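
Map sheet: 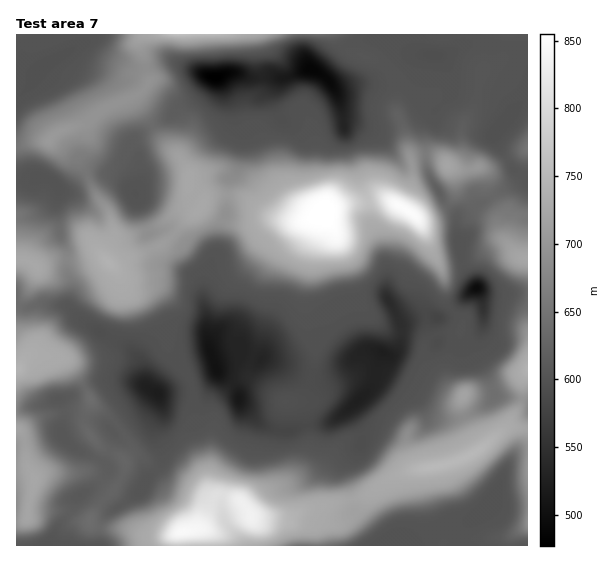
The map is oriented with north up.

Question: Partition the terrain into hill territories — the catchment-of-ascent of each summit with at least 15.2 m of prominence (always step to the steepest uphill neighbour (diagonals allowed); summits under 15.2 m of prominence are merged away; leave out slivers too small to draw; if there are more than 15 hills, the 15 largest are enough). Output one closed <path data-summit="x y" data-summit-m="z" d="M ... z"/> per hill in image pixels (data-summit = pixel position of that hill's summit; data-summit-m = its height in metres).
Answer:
<path data-summit="327 211" data-summit-m="855" d="M527 34l-222 0-1 21 5 12-2 3-21 8-35 0-14-5-8 0-12 4 16 28 3 15 7 13 0 8-6 28-8 10-1 5-1 28-6 12-2 27-14 22-2 28 4 14 0 21 10 36 18 13 6 20 21 20 19 6 9 0 17-6 24-3 36-29 8-12 6-26 2-2 8 2 6-6 4-9-1-19-13-24 0-30-11-34-5-9-3-24-19-49-5-22-3-24-8-17 6 2 39-11 28-22 17-3 15 1 9 10 4 18 3 4 23 2 20 5 16 17 15-12z"/><path data-summit="109 263" data-summit-m="741" d="M111 173l-22 0-20 17-8 0-4 7-1 16 3 18 8 18 0 20 5 18-4 18 15 17 40 23 13 11 5 11 3 16 5 6 10 5 42-9 15-12 0-6-8-23-1-29-4-14 1-21 5-16-6-7-20-14-12-12-12-1-9 3-3-5-10-32-15-18z"/><path data-summit="182 532" data-summit-m="846" d="M217 370l-6 8-10 7-35 6-7 4 4 16-7 16 0 12 7 20-4 9-12 12-6 11-26 18-2 0-14-15-5-3-8 0-11 9-4 12-12 13-10 21 191-1-4-9-12-16-3-24 6-21 17-28 5-30-10-16 0-8-4-8z"/><path data-summit="403 208" data-summit-m="850" d="M427 54l-24 4-25 21-39 11-4-1 8 22 1 18 5 22 19 49 3 24 5 9 11 34 0 30 14 26 25-8 15 3 8-4 17-19 10-7-13-24-6-31 0-16-13-16-17-33-2-33 8-15 2-9 12-11 5-8-1-16-6-13-7-8z"/><path data-summit="434 467" data-summit-m="752" d="M377 374l-5 13-23 22 12 23 2 8-3 7-15 16-1 12 7 17 4 20 21 25 9 9 26 0 8-8 22-12 26-4 8-4 14-13 24-49 8-5 7 0 0-50-33-6-6 8-20 12-12 4-18 0-8-2-20-24-24-15z"/><path data-summit="50 140" data-summit-m="706" d="M93 42l-7 0-43 24-7 7-5 12-15 12 1 84 13 1 11-5 10 4 14 10 24-18 22 0 11 5 13 16 6-17-2-20-8-12 1-2 15-14 22-11 12-13 9-4 19-24 0-2-38-14-26 8-11 0-21-11z"/><path data-summit="251 517" data-summit-m="835" d="M243 406l-2 1 8 10-4 26-18 32-6 21 3 24 17 26 143-1-29-33-4-20-7-17 1-12 15-16 3-7-2-8-12-23-18 13-24 3-12 5-14 1-19-6z"/><path data-summit="201 208" data-summit-m="726" d="M213 77l-6 3-7 11-10 10-9 4-12 13-27 15-11 12 8 12 2 20-5 18 12 36 2 2 9-3 12 1 12 12 20 14 7 8 9-14 2-27 6-12 1-28 1-5 8-10 6-28 0-8-7-13-3-15-12-24z"/><path data-summit="18 369" data-summit-m="743" d="M43 303l-13 4-14-2 1 105 28-5 25-8 15-10 17-6 28 0 15 4-5-22-13-16-44-25-14-15z"/><path data-summit="447 165" data-summit-m="722" d="M453 86l-2 9-16 16-2 9-6 11-2 29 7 21 12 20 14 17 57-35 5-8-8-7-19-32 19-23 0-4-15-15-20-5z"/><path data-summit="34 480" data-summit-m="724" d="M59 399l-43 12 1 135 30 0 12-21 12-13 4-12 20-14 13-14 0-5-5-5-28-13-12-12-2-12 3-5 0-11z"/><path data-summit="179 35" data-summit-m="762" d="M303 34l-229 0-1 5 2 8 11-5 7 0 20 16 21 11 11 0 26-8 44 17 14-5 8 0 14 5 35 0 23-10-5-13z"/><path data-summit="463 396" data-summit-m="720" d="M430 315l-11 2-19 7 0 20-9 11-8-2-2 2-5 18 35 20 20 24 8 2 23-1 27-15 6-10-22-42 4-12-14 11-25-8-5-10 0-9 3-6z"/><path data-summit="527 259" data-summit-m="725" d="M521 174l-6 9-58 36 0 14 6 31 12 21 14 9 39-1 0-114z"/><path data-summit="37 267" data-summit-m="726" d="M41 177l-11 5-14-1 0 123 5 3 9 0 12-4 27 4 3-20-5-18 0-20-7-12-4-24 0-10 4-12-9-10z"/>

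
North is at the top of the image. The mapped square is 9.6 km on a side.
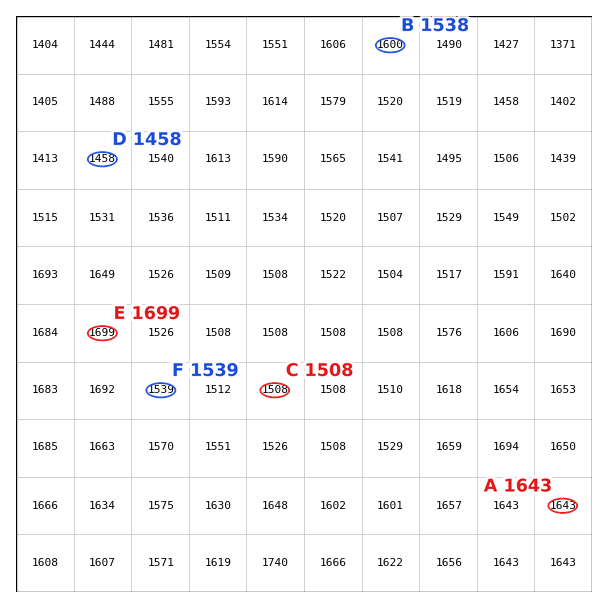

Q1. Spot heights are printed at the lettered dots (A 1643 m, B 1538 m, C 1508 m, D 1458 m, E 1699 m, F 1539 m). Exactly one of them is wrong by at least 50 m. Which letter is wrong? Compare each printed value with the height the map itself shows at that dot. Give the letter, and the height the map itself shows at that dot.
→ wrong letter B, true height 1600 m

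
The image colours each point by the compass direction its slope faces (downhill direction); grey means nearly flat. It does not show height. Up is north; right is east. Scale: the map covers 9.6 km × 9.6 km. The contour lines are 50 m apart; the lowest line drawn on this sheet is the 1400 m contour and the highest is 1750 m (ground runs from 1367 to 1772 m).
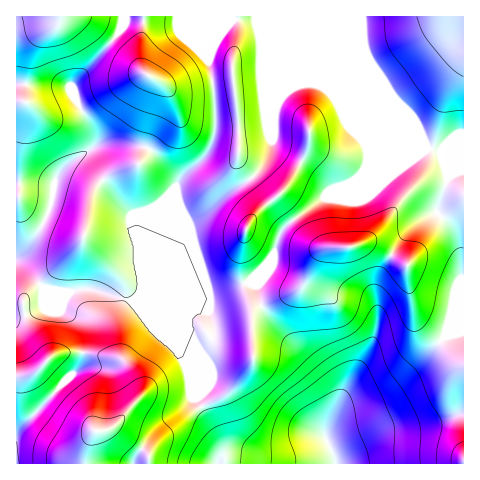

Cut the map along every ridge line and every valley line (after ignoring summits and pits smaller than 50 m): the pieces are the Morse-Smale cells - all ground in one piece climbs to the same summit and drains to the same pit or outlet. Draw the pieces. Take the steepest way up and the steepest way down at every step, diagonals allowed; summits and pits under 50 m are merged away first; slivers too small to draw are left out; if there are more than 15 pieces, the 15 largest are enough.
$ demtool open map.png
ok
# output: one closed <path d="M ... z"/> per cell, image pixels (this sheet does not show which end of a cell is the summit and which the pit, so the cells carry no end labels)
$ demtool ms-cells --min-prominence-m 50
<path d="M122 16l-106 1 0 298 11 0 14-6 2-2 0-19 24 4 23-3 41 12 20 25 33 34 13 39 26 46 6 6 49 5 16-4 24-12 7-2 5 8 4 12 3-7 33-16 20-6 34-3 30-11 9-1 0-243-3 0-12 8-11 30 0 4 12 11 8 13 5 23 0 20-7 13-4 22-7 22-32 34-20 16-17 9-21 5-12 6-9 10-6 12 7-24-2-15-17-23-48-52-8-15-3-14-11-3-49 15-62 1 6-7 1-21 28-65 8-25-15-20-15-13-21-4-27 0-5 4 1-8-3-11-18-32-2-9 46-54 4-9z"/><path d="M256 20l-22 0-22 28-3 16 4 19 3 26-3 31-9 18-25 22-5 12-33 79 0 17-7 12 62-2 14-6 38-9 26-28 8-25 17-14 24-18 81-33 24-17-13-16-80-79z"/><path d="M432 149l-5 0-23 16-78 32-27 19-17 14-8 25-26 28 8 3 3 14 11 20 45 47 17 23 2 15-6 22 9-15 9-8 35-10 16-10 38-36 11-15 9-40 7-13 0-20-3-16-4-12-18-19 11-37-6-22z"/><path d="M45 288l-2 0 0 19-12 7-15 2 1 148 319-1-6-17-5-8-7 2-24 12-16 4-15 0-36-6-30-51-13-39-33-34-20-25-41-12-23 3z"/><path d="M232 16l-109 0-1 9-4 9-46 53 2 10 18 32 3 11-1 6 32-2 21 4 23 23 8 13 11-13 15-13 9-18 3-31-7-50 5-16 20-24z"/><path d="M463 16l-101 1 3 33 22 54 34 34 7 11 11 2 3 3 6 24 16-7z"/><path d="M463 414l-9 1-30 11-34 3-20 6-33 16-3 3 0 8 2 2 127 0z"/><path d="M362 16l-128 0-1 2 2 2 24 1 73 30 54 54-21-55z"/>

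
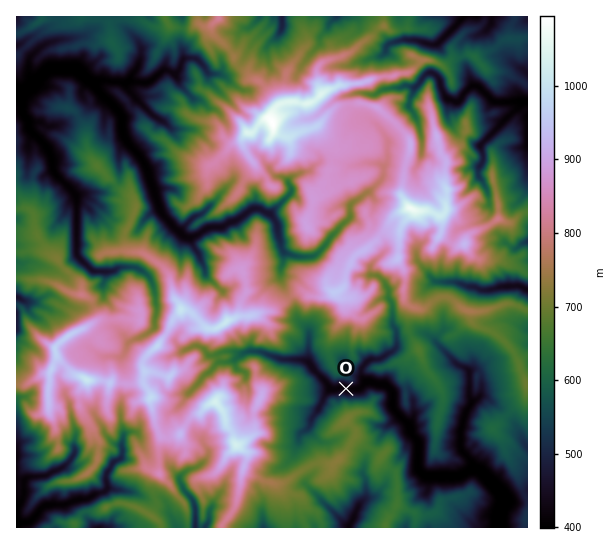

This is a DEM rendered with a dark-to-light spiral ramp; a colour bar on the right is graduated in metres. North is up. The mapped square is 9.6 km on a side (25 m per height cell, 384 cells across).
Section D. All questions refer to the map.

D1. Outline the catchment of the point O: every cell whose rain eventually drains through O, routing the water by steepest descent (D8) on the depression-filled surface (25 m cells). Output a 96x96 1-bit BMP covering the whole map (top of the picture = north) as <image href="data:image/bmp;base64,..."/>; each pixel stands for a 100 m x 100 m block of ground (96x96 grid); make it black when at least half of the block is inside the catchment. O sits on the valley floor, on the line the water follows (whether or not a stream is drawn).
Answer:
<image width="96" height="96" href="data:image/bmp;base64,Qk2+BAAAAAAAAD4AAAAoAAAAYAAAAGAAAAABAAEAAAAAAIAEAAATCwAAEwsAAAIAAAAAAAAA////AAAAAAAAAAAAAAAAAAAAAAAAAAAAAAAAAAAAAAAAAAAAAAAAAAAAAAAAAAAAAAAAAAAAAAAAAAAAAAAAAAAAAAAAAAAAAAAAAAAAAAAAAAAAAAAAAAAAAAAAAAAAAAAAAAAAAAAAAAAAAADAAAAAAAAAAAAAAAfwAAAAAAAAAAAAAB/4AAAAAAAAAAAAAB/+AAAAAAAAAAAAAB//8AAAAAAAAAAAAB//+AAAAAAAAAAAAB///AAAAAAAAAAAAH///gAAAAAAAAAAAH///gAAAAAAAAAeAH///wAAAAAAAAAeAP///wAAAAAAAAA/Af///gAAAAAAAAA/gf///AAAAAAAAAA/wf///AAAAAAAAAB/4////AAAAAAAAAB//////AAAAAAAAAB//////AAAAAAAAAB//////AAAAAAAAAD//////AAAAAAAAAD//////AAAAAAAAAD//////AAAAAAAAAD/////8AAAAAAAAAD/////8AAAAAAAAAD/////4AAAAAAAAAB/////4AAAAAAAAAA/////4AAAAAAAAAAf////4AAAAAAAAAAf////4AAAAAAAAAAP////4AAAAAAAAAAH8///8AAAAAAAAAAH4f//+AAAAAAAAAADwH//+AAAAAAAAAABgAP//AAAAAAAAAAAAAB//AAAAAAAAAAAAAAf+AAAAAAAAAAAAAAPOAAAAAAAAAAAAAAEAAAAAAAAAAAAAAAAAAAAAAAAAAAAAAAAAAAAAAAAAAAAAAAAAAAAAAAAAAAAAAAAAAAAAAAAAAAAAAAAAAAAAAAAAAAAAAAAAAAAAAAAAAAAAAAAAAAAAAAAAAAAAAAAAAAAAAAAAAAAAAAAAAAAAAAAAAAAAAAAAAAAAAAAAAAAAAAAAAAAAAAAAAAAAAAAAAAAAAAAAAAAAAAAAAAAAAAAAAAAAAAAAAAAAAAAAAAAAAAAAAAAAAAAAAAAAAAAAAAAAAAAAAAAAAAAAAAAAAAAAAAAAAAAAAAAAAAAAAAAAAAAAAAAAAAAAAAAAAAAAAAAAAAAAAAAAAAAAAAAAAAAAAAAAAAAAAAAAAAAAAAAAAAAAAAAAAAAAAAAAAAAAAAAAAAAAAAAAAAAAAAAAAAAAAAAAAAAAAAAAAAAAAAAAAAAAAAAAAAAAAAAAAAAAAAAAAAAAAAAAAAAAAAAAAAAAAAAAAAAAAAAAAAAAAAAAAAAAAAAAAAAAAAAAAAAAAAAAAAAAAAAAAAAAAAAAAAAAAAAAAAAAAAAAAAAAAAAAAAAAAAAAAAAAAAAAAAAAAAAAAAAAAAAAAAAAAAAAAAAAAAAAAAAAAAAAAAAAAAAAAAAAAAAAAAAAAAAAAAAAAAAAAAAAAAAAAAAAAAAAAAAAAAAAAAAAAAAAAAAAAAAAAAAAAAAAAAAAAAAAAAAAAAAAAAAAAAAAAAAAAAAAAAAAAAAAAAAAAAAAAAAAAAAAAAAAAAAAAAAAAAAAAAAAAAAAAAAAAAAAAAAAAAAAAAAAAAAAAAAAAAAAAAAAAAAAAAAAAAAAAA="/>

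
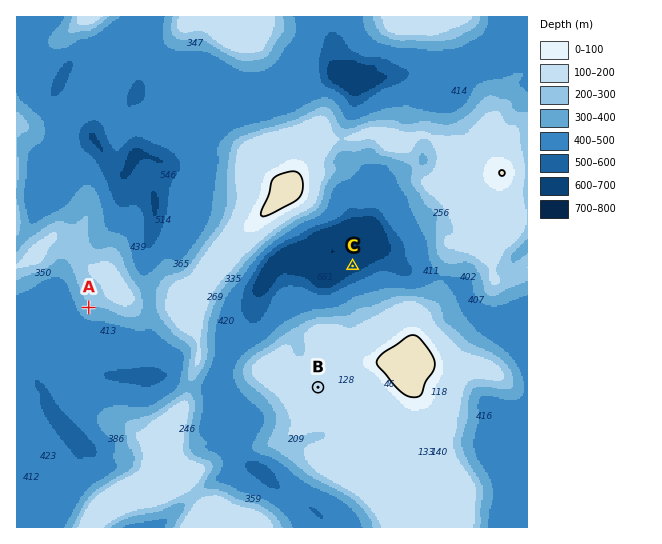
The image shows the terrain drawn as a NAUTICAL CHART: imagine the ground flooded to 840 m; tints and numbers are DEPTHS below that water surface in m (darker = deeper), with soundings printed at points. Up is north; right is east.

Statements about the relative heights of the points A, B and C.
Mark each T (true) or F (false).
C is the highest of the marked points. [F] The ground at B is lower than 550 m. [F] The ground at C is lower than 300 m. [T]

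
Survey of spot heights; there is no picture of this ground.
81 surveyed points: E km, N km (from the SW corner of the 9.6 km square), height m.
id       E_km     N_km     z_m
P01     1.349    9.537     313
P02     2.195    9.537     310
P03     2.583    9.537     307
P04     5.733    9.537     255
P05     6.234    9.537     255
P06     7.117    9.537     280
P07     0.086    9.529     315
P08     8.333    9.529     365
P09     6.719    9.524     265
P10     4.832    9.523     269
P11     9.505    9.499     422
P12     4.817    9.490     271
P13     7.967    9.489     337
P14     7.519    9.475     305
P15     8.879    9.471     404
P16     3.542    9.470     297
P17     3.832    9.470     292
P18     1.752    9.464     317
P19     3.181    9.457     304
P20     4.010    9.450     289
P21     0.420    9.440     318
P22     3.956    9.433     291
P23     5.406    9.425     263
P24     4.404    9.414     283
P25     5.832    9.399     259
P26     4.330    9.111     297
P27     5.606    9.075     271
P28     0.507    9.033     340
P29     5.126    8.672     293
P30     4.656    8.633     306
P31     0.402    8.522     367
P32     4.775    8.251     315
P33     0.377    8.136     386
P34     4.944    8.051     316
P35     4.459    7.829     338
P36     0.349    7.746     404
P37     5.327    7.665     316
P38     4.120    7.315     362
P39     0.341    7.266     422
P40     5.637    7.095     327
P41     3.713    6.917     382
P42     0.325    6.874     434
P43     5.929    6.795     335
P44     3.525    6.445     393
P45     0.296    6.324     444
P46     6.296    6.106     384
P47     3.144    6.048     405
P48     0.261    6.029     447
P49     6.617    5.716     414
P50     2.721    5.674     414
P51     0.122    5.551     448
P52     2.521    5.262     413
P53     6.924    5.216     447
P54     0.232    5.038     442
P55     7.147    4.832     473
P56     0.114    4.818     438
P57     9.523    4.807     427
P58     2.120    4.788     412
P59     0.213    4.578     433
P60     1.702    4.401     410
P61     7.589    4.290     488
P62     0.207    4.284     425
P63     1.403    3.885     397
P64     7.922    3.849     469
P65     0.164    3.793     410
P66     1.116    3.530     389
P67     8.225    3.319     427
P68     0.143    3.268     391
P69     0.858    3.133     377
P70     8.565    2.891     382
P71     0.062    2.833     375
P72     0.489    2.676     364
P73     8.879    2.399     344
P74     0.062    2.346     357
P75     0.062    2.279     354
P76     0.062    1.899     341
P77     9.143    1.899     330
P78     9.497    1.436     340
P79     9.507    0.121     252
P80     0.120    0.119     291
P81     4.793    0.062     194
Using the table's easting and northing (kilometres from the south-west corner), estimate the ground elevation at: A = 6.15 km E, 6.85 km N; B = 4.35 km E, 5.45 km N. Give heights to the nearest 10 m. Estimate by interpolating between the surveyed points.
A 340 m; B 380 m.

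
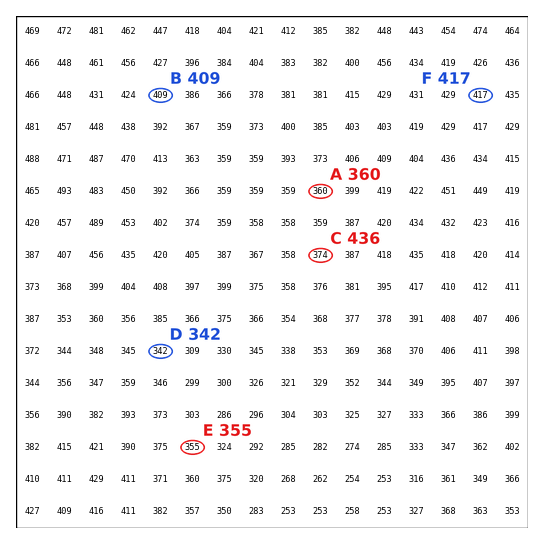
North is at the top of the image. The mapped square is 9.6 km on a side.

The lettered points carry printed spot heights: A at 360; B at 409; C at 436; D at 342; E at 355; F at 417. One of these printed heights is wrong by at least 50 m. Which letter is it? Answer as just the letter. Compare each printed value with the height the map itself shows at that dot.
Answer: C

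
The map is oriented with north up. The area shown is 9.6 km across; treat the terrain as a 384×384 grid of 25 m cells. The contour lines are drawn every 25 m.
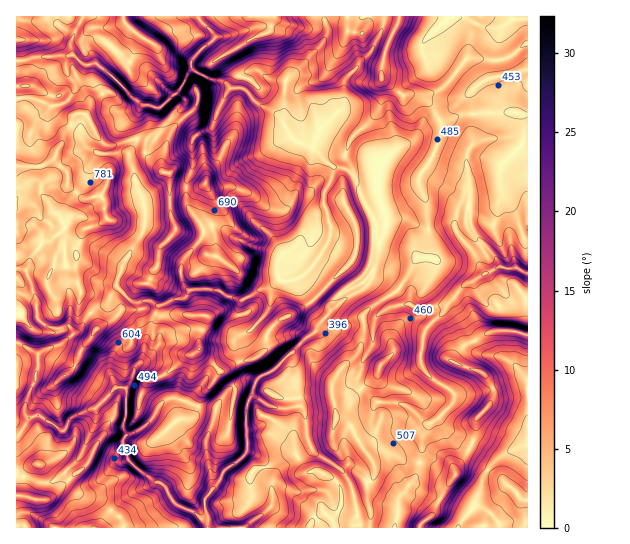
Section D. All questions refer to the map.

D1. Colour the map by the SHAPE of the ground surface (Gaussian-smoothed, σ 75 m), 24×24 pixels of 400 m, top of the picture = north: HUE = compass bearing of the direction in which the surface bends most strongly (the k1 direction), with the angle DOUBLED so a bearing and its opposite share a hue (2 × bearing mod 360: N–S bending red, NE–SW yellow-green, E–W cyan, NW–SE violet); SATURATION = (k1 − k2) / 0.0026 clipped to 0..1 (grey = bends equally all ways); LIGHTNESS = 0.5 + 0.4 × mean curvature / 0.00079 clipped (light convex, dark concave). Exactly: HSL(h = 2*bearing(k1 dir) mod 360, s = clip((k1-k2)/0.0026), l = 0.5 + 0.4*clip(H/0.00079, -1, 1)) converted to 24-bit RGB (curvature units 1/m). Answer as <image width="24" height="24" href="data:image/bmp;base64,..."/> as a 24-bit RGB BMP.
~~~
<image width="24" height="24" href="data:image/bmp;base64,Qk32BgAAAAAAADYAAAAoAAAAGAAAABgAAAABABgAAAAAAMAGAAATCwAAEwsAAAAAAAAAAAAArWo6cWMpfXdCVHxLb7aak6GxepqrU4fJiQ5grzhaxsdINJ9rZVWPuKCOiIKZe22Ps6p6S1RxQ7u89bGqI1dcZpWUhl92l5Zylqnd3LToSk6th6i3a6diSHw+r1RZcxVJO9x/MnCuspaLdHKfS2h8iJlUj3xeiVWWvrKCVGNsT3lwvntnw3xJK1FUmXqMjLeznz5SfJ9LvFVjXMQ0P7253R2NORgRTaVPz8qKBi0o1YqGsXmmTWGHpLbHiq/DeTp8uq6KgWqQV3t+ZIaR8drbJ1KDbrOdbGePXW2Zwoq6mnnO7YmXJGpMgBegtrHMhLCqZjupy4aqAVw+u1lDg6GVRo9OoigpU6CgkbePfXybcoKaX4KUtYhtxXuKOGhMbnNaToZ9xbA9qNknMDi18G+jAGQ+x1+Dqo+erUyNX77ABgCdnsB5hZyOUTd90sKiaqKddJWQjY90bnhlVXFghlR90KuIY4RuU2pzbEIttIo8Qs4yEjQg5pyV9Uz/FVVMqJ1zw3ZZJ2hlAB+8rNx4j45GUjVls76DoZyEWXhumYFhhFBgZJ93OXx93JS31q65P1h6LG2y8L/XwLJHToB7LmsfwA6+3GiKLlsimsxUR9EhheUdIHqdkYiwSD94y9KubYaFp1aDaLSUlL7FpE6jUykrUGEwxOGZUj99XVyrO4d9+NPcQYNsTDJgEn5Gy11j1XPWjcN0mNzj8knyHqoKElcnT1aferC4vpGfTlO70KGOLWpJmCGFrdngru/luURvbDxRaSsbJHAgMJJa9sPQKm52d2/GPoN6ZKeO9OfXMFVfS1pv68DXUULhGoFTSWxwtHZyO4CI38qsU0GZOIquwZmXtDxUdDw6oINYmePn2FnRMHt8l+F0y4vbWYeSVHCQYH+k1613wUJgPYlyLZ986KK1NpONM2VanV9eUrZHrLqFum6jKnhojIFsecSwiJjvboX1k0d/qrh0il64X6xnWZN8uTNQZ4YeE6BPhcnJ4XumHHMDL2nHicJ03Fy9L4xvOX1UyIaeo34+hFg5fpFNM2VPtqBbeF5KhXpYYkyQqbqTkZRlnpZiOktwvozV687WLCmkonYWezUb4/LYGF1ZbmJQZHRk0ZO0OJlePGdJnGprpmyguZaaTYteM2pGcWqmbsbAV350n55/nn6Zm6yJUk9sPmJi6siqER8yonm5p8TR7ufXMyqAYWh3foh5ZXt20qKsOXCIbGh/pp+OjJydqqzCcUiPkYkyqFwbeJaNY31mlW97qlhYhX9RLnJuxHDK78jXG5CQsZ5avssrsyOsTnI+ZYJuZ3qCpJdwRFSxWW99qKWUkqiBfEVogFF1lsCGWpyxj3tucZKNZ3RXo1qE0ezcST2hOT1d3vK9TRxJpbpohrUrbyRCtdK0QIKAYk15ps2Zb0eOX2B1hXZXsLd5RkVqdm2Wp4yDa5WJk4iCfVmDeKangZ+5wMV3TTtdTTxk69BGpVO1k+OohDDOmc3XeHSkr4DAPlSHwc+YZ1Fxblp/nKOOrK2FV154XWB3pKGKgHaJlnGXYXiEj7KFUmt13rqsMSFRjbzPnOm8Psnlm1DEY6yWgGeUjXugll2Xc06XtYhWbGt8WGqBs5ycoYqBa3SDWVh9nKGKgnuDcWmLtIizeZhmdWdLwKxPOzuEhMJ4nMtFG2jW3EGcZow8Lkg4b2RSel5afV1/taqMXGhrX3dqWnhiwZmPaHR7WXiHl4qLjoGIb5N+XH1/rnB6jcGZSHKUZ2u7nYa14ZKJCWwOLxl57dPTOUVtbWd2goV2anx8qnWQpW+NeHVWUndGmalnmHyEVWZwdYNji490knt2UXFibrCqxLKKeE5GGm9AKEAC75fY/NvPBCMv39SwgjFwW19xhY5zcXxxWmlnqmleiUuNj7iQa6iIbHaWfXaghYaXiZGbdne9b5yrVoGTs4d9z2XklQxMf+WKADMf/ffODQMwj1kfqMyKSVWGtGiUn59ONzN603qzdM+XeLO8nHawlmllVW5egot7hnl1eYFOl3BnUpl0d18kexFCs9ahrD5ylOyzMwAX6mVlJXcubVYxQGEzRWRR0KWrLoFpQZCc4uG9Rk9zZFVksH+Mg3OXXZdjbX1XZc7FQshwMUZ4jW2zaqWAo2Fp1/Tr2jTJCWpb40G1+tH2W1O/hq5rOoZlP4x9y3uUGnNV79SjKTxBcHl+cIeBoZmGaWuEsoazm5VbfFhlaE+YYmqhoXOoce6CaTYghkhKrEKlcjabZrFDun/GqbzOY3G/N0CBrMKKuXS91WpPYJO9UXF9b3xyk39tbXx3cIdk"/>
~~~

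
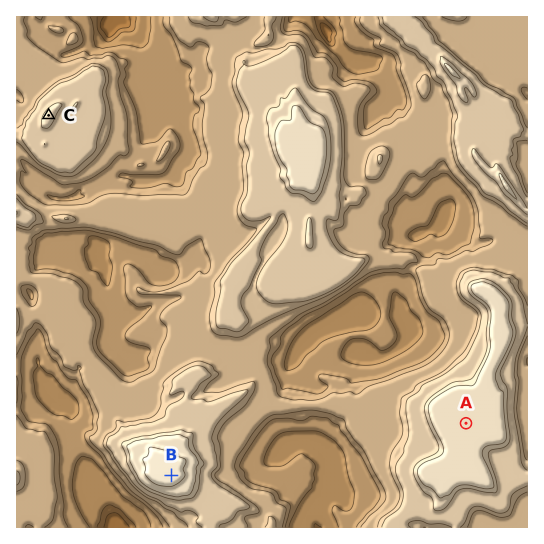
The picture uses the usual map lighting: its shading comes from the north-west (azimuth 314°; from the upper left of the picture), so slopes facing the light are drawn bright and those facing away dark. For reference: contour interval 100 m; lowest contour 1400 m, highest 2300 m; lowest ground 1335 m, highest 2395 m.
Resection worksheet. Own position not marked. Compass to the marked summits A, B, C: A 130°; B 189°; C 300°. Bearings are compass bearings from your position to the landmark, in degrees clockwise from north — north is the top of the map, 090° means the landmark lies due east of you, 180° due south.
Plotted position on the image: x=213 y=211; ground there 1870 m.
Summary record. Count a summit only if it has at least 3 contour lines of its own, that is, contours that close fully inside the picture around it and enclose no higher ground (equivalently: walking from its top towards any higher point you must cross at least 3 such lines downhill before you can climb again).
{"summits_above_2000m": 2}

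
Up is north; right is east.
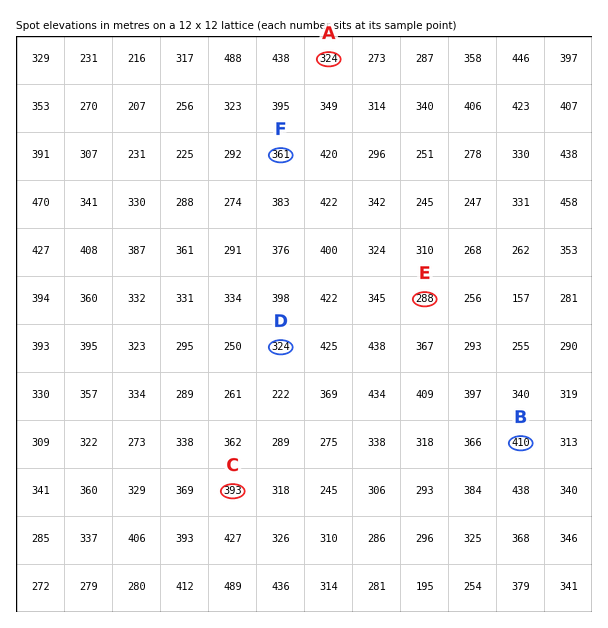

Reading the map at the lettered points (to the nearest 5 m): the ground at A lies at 325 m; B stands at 410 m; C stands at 395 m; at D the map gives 325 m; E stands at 290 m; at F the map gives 360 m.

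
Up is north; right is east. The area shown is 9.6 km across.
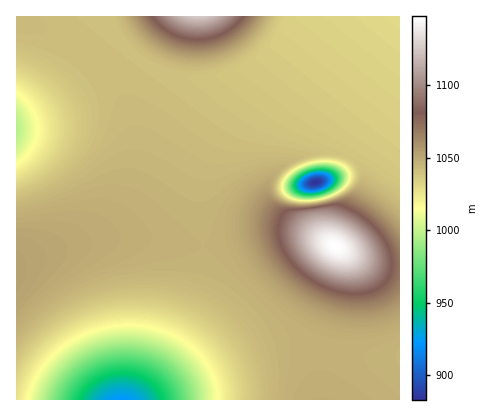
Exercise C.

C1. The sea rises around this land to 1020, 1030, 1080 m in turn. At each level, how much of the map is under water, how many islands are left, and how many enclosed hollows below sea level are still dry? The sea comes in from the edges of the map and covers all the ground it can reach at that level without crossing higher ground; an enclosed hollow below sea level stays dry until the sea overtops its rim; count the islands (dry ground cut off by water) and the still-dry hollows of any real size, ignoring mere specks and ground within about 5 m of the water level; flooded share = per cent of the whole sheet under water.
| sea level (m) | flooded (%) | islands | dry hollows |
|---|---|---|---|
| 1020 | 9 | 0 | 1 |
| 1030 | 13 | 0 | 1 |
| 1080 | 94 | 1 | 0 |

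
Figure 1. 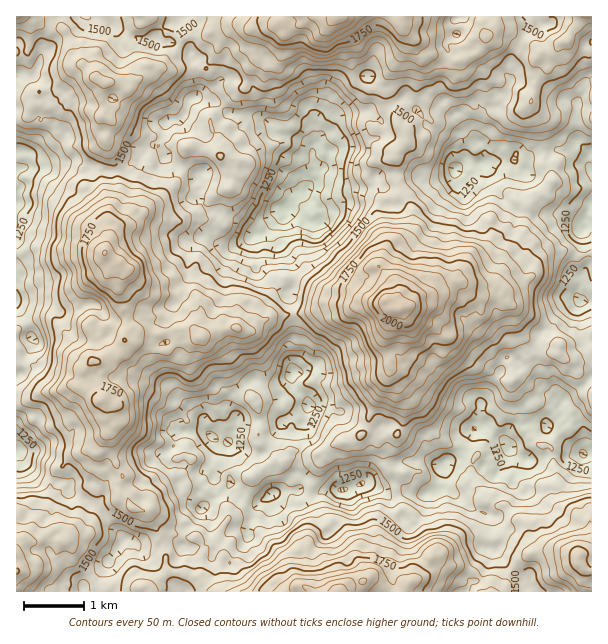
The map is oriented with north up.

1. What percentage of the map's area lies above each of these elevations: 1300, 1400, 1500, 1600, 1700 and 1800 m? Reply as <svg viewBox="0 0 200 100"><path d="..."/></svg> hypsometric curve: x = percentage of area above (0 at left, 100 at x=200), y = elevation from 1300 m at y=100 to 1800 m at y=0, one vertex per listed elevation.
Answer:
<svg viewBox="0 0 200 100"><path d="M170 100l-37-20-46-20-37-20-26-20-14-20"/></svg>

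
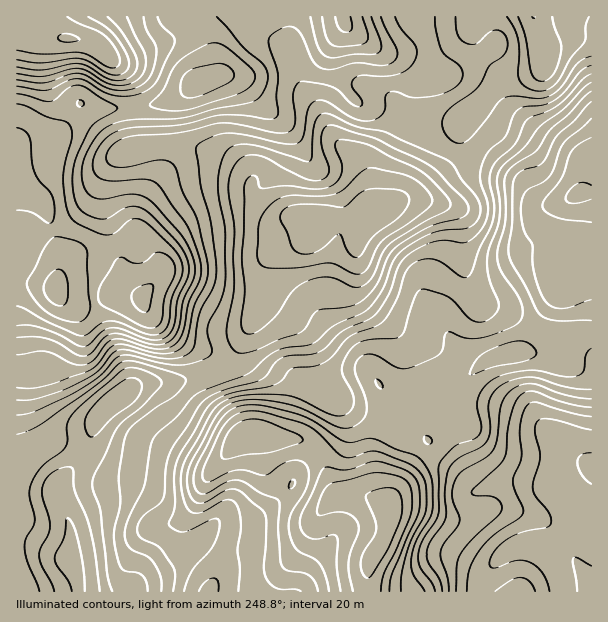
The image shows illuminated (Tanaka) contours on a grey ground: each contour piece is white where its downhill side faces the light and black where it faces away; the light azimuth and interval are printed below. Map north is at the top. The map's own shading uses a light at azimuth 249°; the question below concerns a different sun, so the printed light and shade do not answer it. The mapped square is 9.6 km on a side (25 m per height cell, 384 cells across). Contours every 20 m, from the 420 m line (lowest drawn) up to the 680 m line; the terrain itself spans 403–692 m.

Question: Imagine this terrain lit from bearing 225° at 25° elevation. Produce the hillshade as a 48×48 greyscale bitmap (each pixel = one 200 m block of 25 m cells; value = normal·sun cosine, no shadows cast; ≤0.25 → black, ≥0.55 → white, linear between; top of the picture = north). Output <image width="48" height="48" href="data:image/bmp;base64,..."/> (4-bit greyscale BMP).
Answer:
<image width="48" height="48" href="data:image/bmp;base64,Qk32BAAAAAAAAHYAAAAoAAAAMAAAADAAAAABAAQAAAAAAIAEAAATCwAAEwsAABAAAAAAAAAAAAAAABEREQAiIiIAMzMzAERERABVVVUAZmZmAHd3dwCIiIgAmZmZAKqqqgC7u7sAzMzMAN3d3QDu7u4A////AIZVecy7vMupiJqru83MuWZkIkZ4h2V5qXVGisy7vMupiZq7u8zMuWZUM1Z3h2Z5mWVXm8zLzMuZmZq7u8u7uXZDRWd4h3eJmGZ4m8zMzLqZmZq7vLu7qYZEZ4iIiImZh3h3m8zMy7qZqqq8zLqqqpdVeIiJmZqYd4hnnMy7qpqqqqq8zLqru6hmZ3iJmZmHeIZXrMu6mJvLqrvMu6qru6dlVVeIiId3iXZYvLq6mazsu83LqqqqqpdUM0aIdmZnmnZ5u6q6ms7su93KmrqYiHZDI1iIdmZ4q3eKuqqqqs3cu8y5m7l2Z2QyJHmYh3eKu4iaqZqqqrzLu7upq7llZkMjV4mZh3eKqoiZmJqqqqqru6qqq6dVZUNHiJqod2eJmZmId4qqmZqru6qZmHRFZlaJiJqXZmeJmamYd4mZmZmruph2ZTI1d3iZeJl1Vmeau6qZiIiIiImqqGVDMhJHmZmYiahUVnm83buqmYiIiImZhkIiIiR5u6mYmpdmZ5ve7bu7qpmZqZmYZDI0VWirzKiImZh3ib7+7bqqqqmau7uYdlVniIm824eImZiJq97ty5mavKic7+26mHiJh4iruGZ4iJmavN3LmJmr3Je///yph3iIZmeal2Z4iJmZqqmYiLvO7Jnf/9l3dmd3ZWiZdmeJmZh3h3eIibzv65v//pZVZmeId4mHZniZmYdnd3iZms3uypz/2mM1d2iImZh2Z4mZmHZ4iJq7us3smJvMp0NGd2eJmZh3eJqpl2aJmrzLqszKd5qqh1RXdmeJmYh3eaqph2eavN3Kqbuod4mYh2ZWZVaIiIdmaaupd3irzdy5mZmYd4mIiHU0REZ4d3ZVabuod3iszMuYiJmYd4mIiGMSREZ3dmZmerqXd3iszLqYiJmYd3iIh0ESRFZ3dnd3iqh3dniry6mIiZmYdmaIdSIkVVZ3Z4mIiYd2Zmeby6mZqqqXZVeIUyNFVVZ3d5mYiId3ZWebzLqrurqWVWeGQ0RVVFeIiaupiJmId4m97bq7uql1RWd2RFVVVWiZrMy5maqqq8ze/aqqqodlRWZmZmZmZXiazdypmqq83d3e7JiZmXd2VVZmZmZnZnmrzcqImrvN7czNyoiamXd3ZVZnd3Z3d4q8zKdnirze3LqqmHiqqXeHZmd4iHd4iKvd23VYq97typmZiImqmXeId3iaqqmZms3tyWWL3u3LmHiZiZqpiHd3d4m8zMy7vN3cp1e+/suph3iZmqmYiGZniZmrzN3Mzdy5dmrf25mZiImZmYd3iVRXmHZ4mrzLzMuXZovcqImZmZmZmGVnmTNXhSEkeau6qqmGaKvKh4qqqZmZhkRomSJFQQAViaqZmYdmaKu5maupmYiIhlV5mCNEIABqu7mIh2VFeby6vMqZiHd4h1aamDREMSbO3KmHdkRWis3MzKh3d2aJhlarmGZmZoz/3LmIdUVnm93MuWVndmeJhUermYiJq9/+zLqYdmeJq83KhUVndneIZEi7qpmrze/szLqXdniZq8y5YzV3d3eHU1m7qQ=="/>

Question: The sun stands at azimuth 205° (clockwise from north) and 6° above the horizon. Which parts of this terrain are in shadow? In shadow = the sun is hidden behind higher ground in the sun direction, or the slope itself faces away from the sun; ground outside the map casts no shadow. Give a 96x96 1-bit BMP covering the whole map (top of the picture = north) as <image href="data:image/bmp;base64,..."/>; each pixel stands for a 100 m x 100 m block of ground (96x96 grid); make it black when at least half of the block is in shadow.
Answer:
<image width="96" height="96" href="data:image/bmp;base64,Qk2+BAAAAAAAAD4AAAAoAAAAYAAAAGAAAAABAAEAAAAAAIAEAAATCwAAEwsAAAIAAAAAAAAA////AAAAAAAAAAAAAAAAAAAAAAAAAAAAAAAAAA4AAAAAAAAAAAAAAB4AAAAAAAAAAAAAAB4AAAAAAAAAAAAAAA4AAAAAAAAAAAAAAAQAAAAAAAAAAAAAAAAAAAAAAAAAAAAAAAAAAAAAAAAAAAAAAAAAAAAAAAAAAAAAAAAAAAAAAAAAAAAAAAAAAAAAAAAAAAAAAAAAAAAAAAAAAAAAAAAAAAAAAAAAAAAAAAAAAAAAAAAAAAAAAAAAAAAAAAAAAAAAAAAAAAAAAAAAAAAAAAAAAAAAAAAAAAAAAAAAAAAAAAAAAAAAAPgAAAAAAAAAAAAAA/gAAAAAAAAAAAAAB/wAAAAAAAAAAAAAD/gAAAAAAAAAAAAAD/gAAAAAAAAAAAAAD/AAAAAAAAAAAAAAD+AAAAAAAAAAAAAcB8AAAAAAAAAAAAB8AAAAAAAAAAAAAAH+AAAAAAAAAAAAAP/+AAAAAAAAAAAAB//+AAAAAAAAAAAAH//+AAAAAAAAAAAAP//8AAAAAAAAAAAAf//8AAAAAAAAAAAA///4AAAAAAAAAAAAf//wAAAAAAAAAAAAP/+AAAAAAAAAAAAAD/4AAAAAAAAAAAAAB/gAAAAAAAAAAAAAA/gAAAAAAAAAAAAAAf+AAAAAAAAAAAAAAP+AAAAAAAAAAAAAAH+AAAAAAAAAAAAAAB8AAAAAAAAAAAAAAAAAAAAAAAAAAAAAAAAAwAAAAAAAAAAAAAAAwAAAAAAAAAAAAAAAAAAAAAAAAAAAAAAAAAAAAAAAAAAAAAAAAAAAAAAAAAAAAAAAAAAAAAAAAAAAAAAAAAAAAAAAAAAAAAAAAAAAAAAAAAAAAAAAAAAAAAAAAAAAAAAAAAAAAAAAAAAMAAAAAAAAAAAAAAA+AAAAAAAAAAAAAAB/AAAAAAAAAAAAAAB/AAAAAAAAAAAAAAD/AAAAAOAAAAAAAAH/AAAAAP4AAAAAAAP/AAAAAH/AAAAAAAf/AAAAAD/AAAAAAAf/AAAAAA/AAAAAAA/+AAAAAAMAAAAAAA/+AAAAAAAAAAAAAAfkAAAAAAAAAAAAAAAAAAAAAAAAAAAAAAAAAAAAAAAAAAAAAAAAAAAAAAAAAAAAAAAAAAAAAAAAAAAAAAAAAAAAAAAAAAAAAAAAAAAAAAAAAAAAAAAAAAAAAAAAAAAAAAAAAAAAAAAAAAAAAAAAAAAAAAAAAAAAAAAAAAAAAAAAAAAAAAAAAAAAAAAAAAAAAAAAAAAAAAAAAAAAAAAAAAAAAAAAAAAAAAAAAAAAAAAAAAAAAAAAAAAAAAAAA4AwAAAAAAAAAAAAB8D4D/AAAAAAAAAAD8D4H/gAAAAAAAAAD8D+//gAAAAAAAAAB8D///gAAAAAAAAAA8D///gAAAAAAAAAAcD///gAAAAAAAAAAAD///AAB4AAAAAAAAD//+AADwAAAAAAAAB//8AADgAAAAAAAAA//4AAAAAAAAAAAAAf/4AAAAAAAAAAAAAP/gAAAAAAAAAAEAACAAAAAAAAEAAAOAAAAAAAAAAAAAAAGAA="/>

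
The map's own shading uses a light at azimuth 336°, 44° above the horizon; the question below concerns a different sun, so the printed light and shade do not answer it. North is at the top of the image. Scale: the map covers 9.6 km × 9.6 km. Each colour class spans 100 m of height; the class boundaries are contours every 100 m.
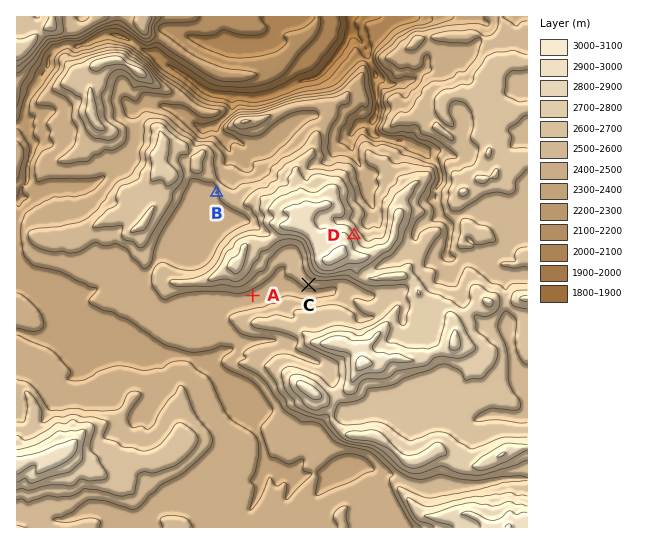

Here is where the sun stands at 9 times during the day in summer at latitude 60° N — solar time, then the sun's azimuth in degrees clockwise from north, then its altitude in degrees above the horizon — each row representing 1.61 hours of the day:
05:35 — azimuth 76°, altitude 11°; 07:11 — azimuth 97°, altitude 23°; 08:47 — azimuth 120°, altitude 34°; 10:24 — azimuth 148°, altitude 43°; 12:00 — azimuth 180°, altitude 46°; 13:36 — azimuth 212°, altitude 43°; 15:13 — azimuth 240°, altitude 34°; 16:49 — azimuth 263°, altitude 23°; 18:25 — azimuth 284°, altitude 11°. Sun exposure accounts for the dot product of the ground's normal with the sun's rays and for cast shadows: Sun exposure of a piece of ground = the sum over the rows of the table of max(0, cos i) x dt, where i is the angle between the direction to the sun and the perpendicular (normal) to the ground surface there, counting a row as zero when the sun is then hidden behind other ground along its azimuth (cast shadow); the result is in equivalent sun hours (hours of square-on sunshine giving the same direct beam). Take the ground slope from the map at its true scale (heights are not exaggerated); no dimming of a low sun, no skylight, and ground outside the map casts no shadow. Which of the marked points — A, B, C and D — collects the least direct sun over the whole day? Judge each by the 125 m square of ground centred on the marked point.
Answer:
D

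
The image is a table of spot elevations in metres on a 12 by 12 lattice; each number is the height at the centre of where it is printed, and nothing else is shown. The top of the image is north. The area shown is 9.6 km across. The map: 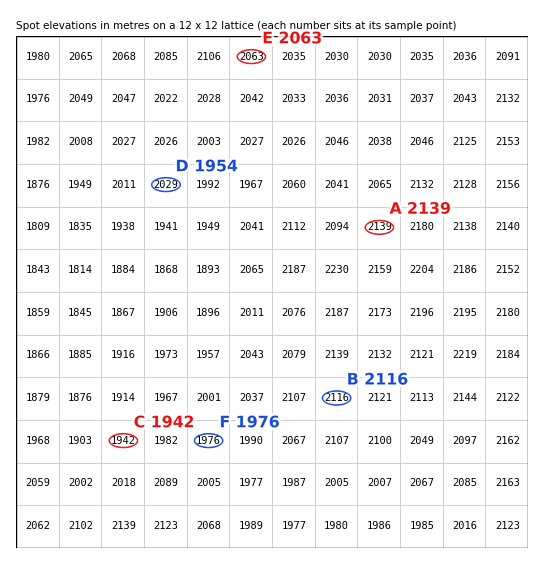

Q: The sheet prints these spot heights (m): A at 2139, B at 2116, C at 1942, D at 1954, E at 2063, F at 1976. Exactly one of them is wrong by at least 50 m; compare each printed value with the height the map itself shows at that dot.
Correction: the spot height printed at D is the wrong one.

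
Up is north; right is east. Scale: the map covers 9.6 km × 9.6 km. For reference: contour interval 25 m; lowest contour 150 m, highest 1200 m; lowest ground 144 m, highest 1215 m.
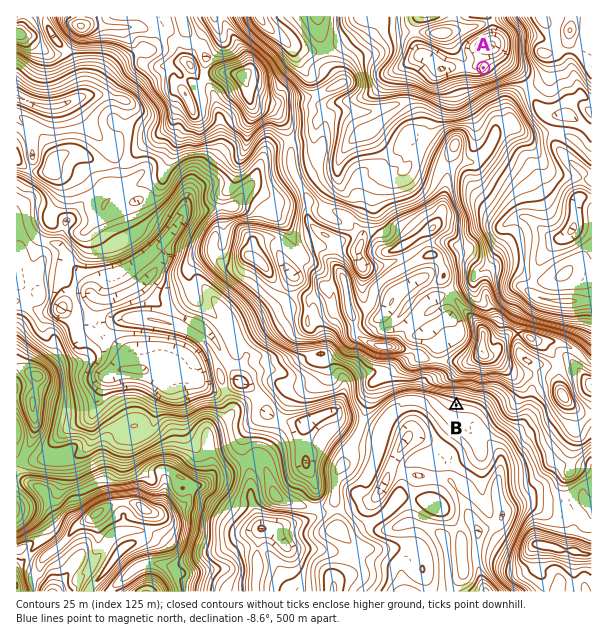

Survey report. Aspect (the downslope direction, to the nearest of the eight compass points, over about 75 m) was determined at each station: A NW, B S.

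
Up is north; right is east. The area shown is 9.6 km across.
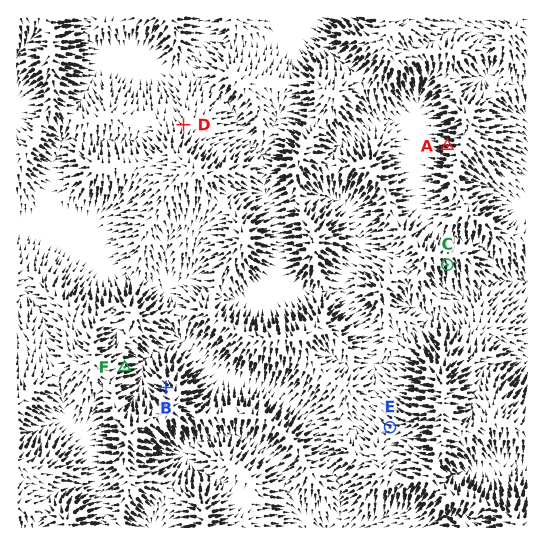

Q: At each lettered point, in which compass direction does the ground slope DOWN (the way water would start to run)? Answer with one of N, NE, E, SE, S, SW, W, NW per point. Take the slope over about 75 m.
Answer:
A W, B NW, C S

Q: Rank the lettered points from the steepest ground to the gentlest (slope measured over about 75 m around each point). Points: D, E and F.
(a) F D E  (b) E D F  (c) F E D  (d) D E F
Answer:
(c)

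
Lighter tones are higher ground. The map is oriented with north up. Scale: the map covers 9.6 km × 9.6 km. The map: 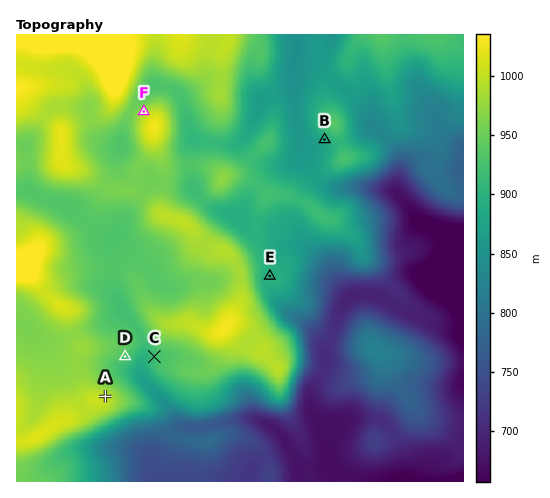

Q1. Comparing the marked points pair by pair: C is higher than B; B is lower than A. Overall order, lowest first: B C A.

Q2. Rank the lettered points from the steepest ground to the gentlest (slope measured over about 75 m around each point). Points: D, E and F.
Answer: F D E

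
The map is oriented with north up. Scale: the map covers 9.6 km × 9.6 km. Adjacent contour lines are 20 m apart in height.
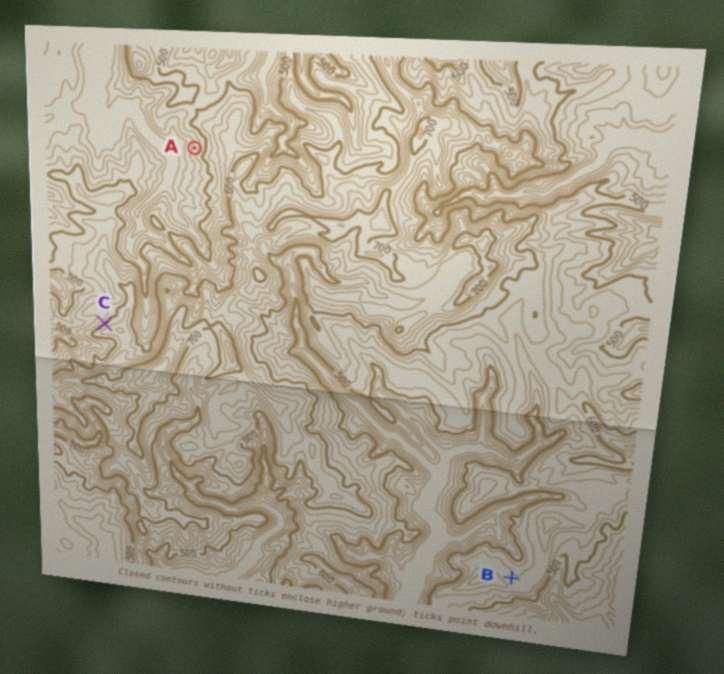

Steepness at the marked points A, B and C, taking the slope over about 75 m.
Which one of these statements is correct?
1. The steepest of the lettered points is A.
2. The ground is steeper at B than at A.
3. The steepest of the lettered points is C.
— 3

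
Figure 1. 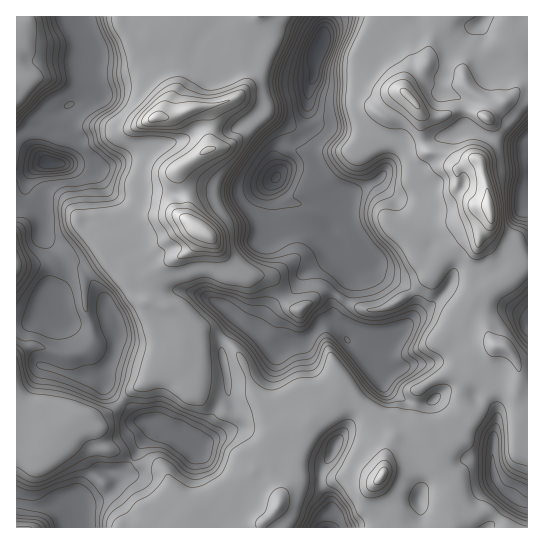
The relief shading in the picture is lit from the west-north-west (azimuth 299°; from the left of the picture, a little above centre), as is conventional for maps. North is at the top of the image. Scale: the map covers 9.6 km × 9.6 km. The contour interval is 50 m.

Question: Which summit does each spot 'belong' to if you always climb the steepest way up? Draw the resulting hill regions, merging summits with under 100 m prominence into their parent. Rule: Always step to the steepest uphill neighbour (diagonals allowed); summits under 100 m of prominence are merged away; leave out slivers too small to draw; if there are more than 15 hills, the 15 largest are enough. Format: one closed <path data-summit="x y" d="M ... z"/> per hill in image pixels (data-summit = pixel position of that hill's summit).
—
<path data-summit="201 230" d="M55 163l-10 0-8 4-10 14 0 10 10 14 6 12 0 18 12 15 8 15 0 12-11 20 0 9 7 13 1 11 0 19-8 20 23 7 27 1 5 12 32 31 15 4 7 5 18 8 12 10 6-4 20-36 11-10 0-18-7-26 0-12 16-21 18 9 8 13 14 10 12-8 16-3 14-16 6-2 9 0 6 4 5 11 22 19 19-9 27-31 3-18-4-8-9-7-24-9-4-5-6-13-8-9-20-9-8-10-11-6-13-16-22-6-7-8-5-14-10 6-20 6-48-2-18 6-30-4-34 1-8-4-14-19z"/><path data-summit="490 210" d="M527 16l-86 0 13 11 19 0-12 11-10 15-4 18-4 8 0 14 16 4 6 5 0 27-14 7-13 1-32 10-14 14-8 13-7 7-42 22-7 7-4 8 0 4 17 17 20 9 8 9 6 13 4 5 24 9 12 11 1 14-5 12-25 27-19 10 13 15 4 12 15 12 19 7 11-1 18-12 12 0 15 5 22 15 1 11-4 13-1 20 1 18 6 12 13 13-23 30 39-1z"/><path data-summit="383 474" d="M334 323l-9 0-6 2-14 16-16 3-11 7-7 11-13 10-20 7-9 0-1 15 4 9 0 7-4 13-11 13-15 9-8 3-15-11-18-8-7-5-3 9-12 14-11 20-5 5-7 2 3 5-6 11-12 9-19 5-6 6-1 16 2 2 410 0 12-11 13-19-13-13-6-12-1-18 1-20 4-13-1-11-22-15-15-5-16 1-18 12-14-1-12-6-15-12-7-16-32-31-5-11z"/><path data-summit="157 117" d="M275 39l-13 1-9 11-22-2-10-4-3 0-4 6-4 0-12-7-4 9-24-2-7 4-18 2-18 8-42-5-2 2 2 17-1 16-9 8-21 10-11 13 5 4-5 23 1 5 5 5 21 1 23 5 14 19 8 4 34-1 30 4 18-6 48 2 25-8 7-6-1-23 3-5 8-6 14-4 10-10-3-15 0-21 7-18 2-21 0-2-4 1-14-4z"/><path data-summit="407 95" d="M439 16l-114 1-2 24-7 14-1 20-7 18 0 21 3 15-10 10-19 6-6 9 0 29 4 10 7 8 22 6 14 16 2-9 10-11 42-22 7-7 8-13 14-14 32-10 13-1 14-7 0-27-6-5-16-4 0-14 4-8 4-18 10-15 12-11-19 0z"/><path data-summit="54 430" d="M53 307l-8 8-16 8-13 2 0 178 15 4 27 0 11 5 4 7 3-18 11-19 12-11 16 2 8-1 28-39 2-8-14-5-32-31-5-12-27-1-23-7 8-20-1-30z"/><path data-summit="17 89" d="M75 16l-59 1 1 158 8-2 23-11-5-8 5-24-5-4 11-13 21-10 9-8 1-16-2-8 0-10 4-11 0-12-8-12z"/><path data-summit="17 265" d="M33 169l-17 6 1 149 12-1 23-14 1-16 10-16-2-16-18-26-2-22-14-22 0-10z"/><path data-summit="17 527" d="M23 504l-7 1 1 23 59-1-7-14-7-5-31-1z"/>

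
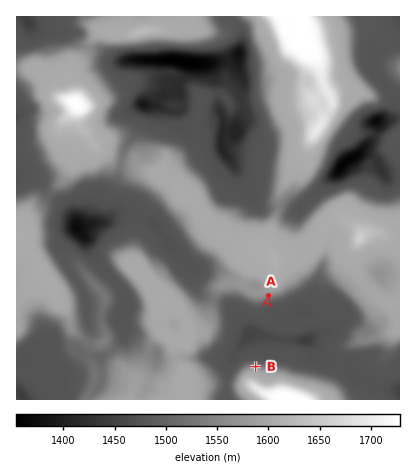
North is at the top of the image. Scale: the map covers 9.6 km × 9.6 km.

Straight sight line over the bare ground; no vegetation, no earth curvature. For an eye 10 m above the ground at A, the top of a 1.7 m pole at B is visible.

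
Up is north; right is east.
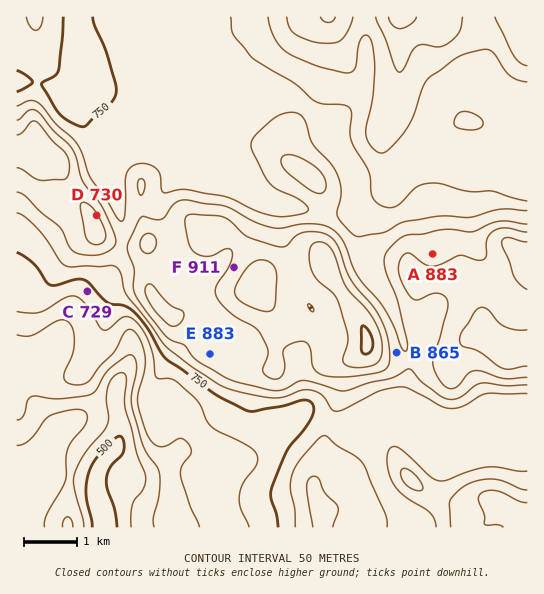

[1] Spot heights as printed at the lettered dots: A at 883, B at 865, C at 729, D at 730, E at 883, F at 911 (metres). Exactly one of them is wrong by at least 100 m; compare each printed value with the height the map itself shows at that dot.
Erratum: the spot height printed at D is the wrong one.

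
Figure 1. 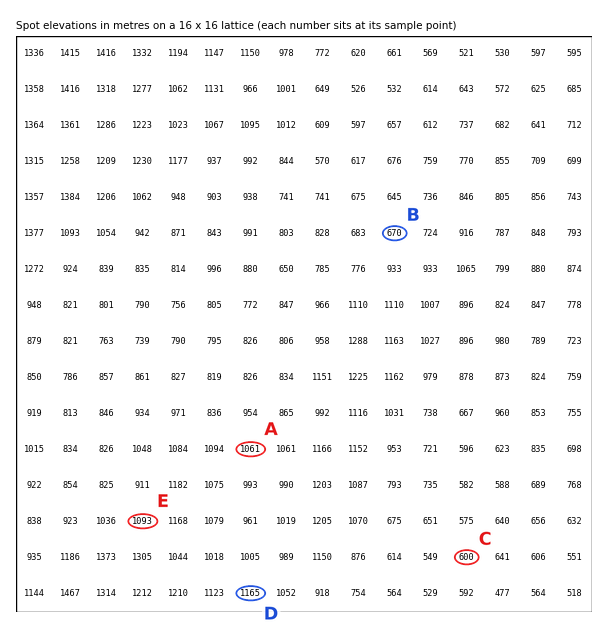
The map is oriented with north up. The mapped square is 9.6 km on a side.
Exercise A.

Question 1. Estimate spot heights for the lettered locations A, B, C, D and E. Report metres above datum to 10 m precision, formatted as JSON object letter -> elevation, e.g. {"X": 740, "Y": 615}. {"A": 1060, "B": 670, "C": 600, "D": 1170, "E": 1090}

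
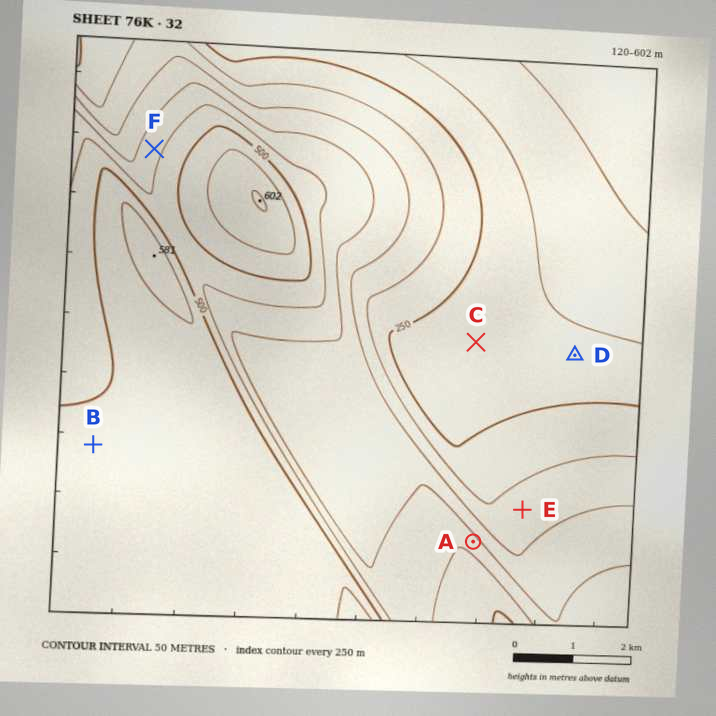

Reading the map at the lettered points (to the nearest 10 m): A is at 420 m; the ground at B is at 510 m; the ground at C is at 220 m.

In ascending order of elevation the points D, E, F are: D E F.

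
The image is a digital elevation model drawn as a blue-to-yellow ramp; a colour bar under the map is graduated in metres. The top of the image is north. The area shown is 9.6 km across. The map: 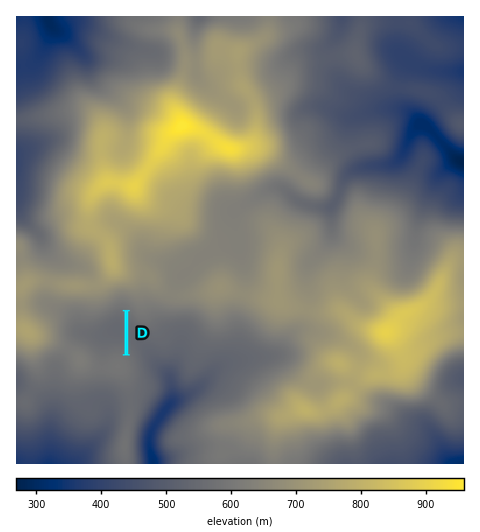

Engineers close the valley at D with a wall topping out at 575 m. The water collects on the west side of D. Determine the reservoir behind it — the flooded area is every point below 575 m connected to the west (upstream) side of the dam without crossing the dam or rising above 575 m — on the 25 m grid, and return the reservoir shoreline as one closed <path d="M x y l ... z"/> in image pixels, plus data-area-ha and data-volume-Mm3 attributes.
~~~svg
<path d="M124 310l-9 1-13 8-12 5-13 1-3 3-1 5 4 5 13 7 12 9 4 0 7-3 11 1 0-42z" data-area-ha="68" data-volume-Mm3="10.04"/>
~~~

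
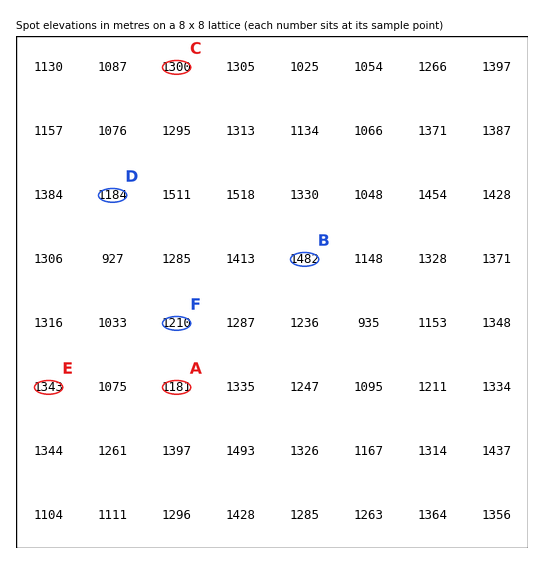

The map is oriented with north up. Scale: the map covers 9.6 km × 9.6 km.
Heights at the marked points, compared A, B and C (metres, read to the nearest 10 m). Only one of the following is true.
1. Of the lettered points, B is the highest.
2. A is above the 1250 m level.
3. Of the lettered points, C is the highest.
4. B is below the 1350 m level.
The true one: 1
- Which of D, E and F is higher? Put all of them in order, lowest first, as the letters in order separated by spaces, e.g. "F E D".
D F E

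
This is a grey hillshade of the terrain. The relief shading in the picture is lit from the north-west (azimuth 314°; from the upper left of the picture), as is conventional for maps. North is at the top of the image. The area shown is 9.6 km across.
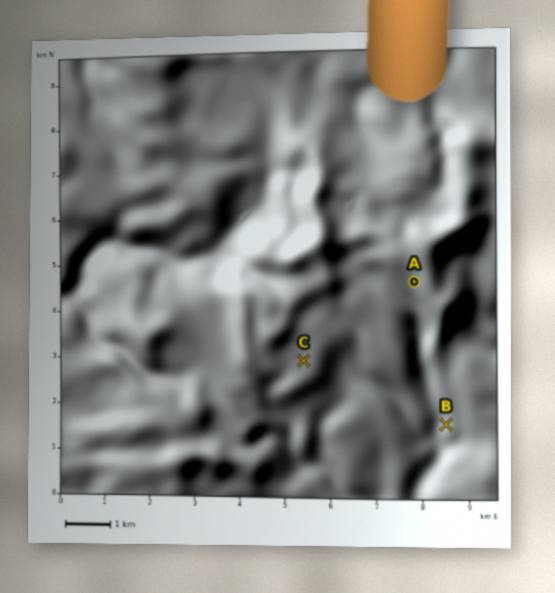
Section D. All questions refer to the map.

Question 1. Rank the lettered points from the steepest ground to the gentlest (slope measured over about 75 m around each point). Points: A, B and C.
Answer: A B C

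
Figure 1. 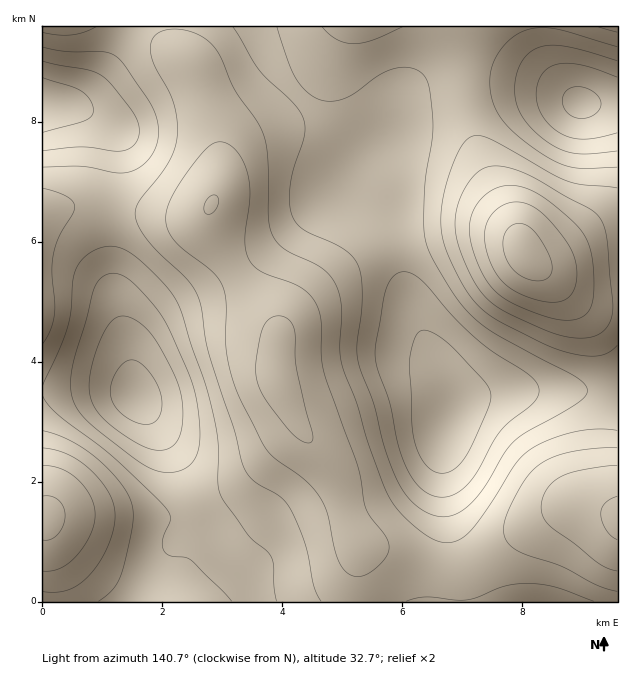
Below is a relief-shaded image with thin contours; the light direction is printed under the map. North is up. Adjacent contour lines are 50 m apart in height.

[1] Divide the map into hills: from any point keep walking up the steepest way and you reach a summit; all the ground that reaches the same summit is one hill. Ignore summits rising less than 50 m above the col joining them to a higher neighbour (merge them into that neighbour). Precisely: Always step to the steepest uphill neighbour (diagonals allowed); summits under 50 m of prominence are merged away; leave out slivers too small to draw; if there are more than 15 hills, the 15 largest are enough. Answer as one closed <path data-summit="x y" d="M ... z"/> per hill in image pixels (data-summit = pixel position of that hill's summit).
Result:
<path data-summit="446 424" d="M461 26l-287 1 3 21 15 18 4 9 22 66 1 42-5 16-6 11 0 13 12 27 12 20 46 61 1 11-3 31 4 17 22 40 30 36 7 15 9 38 9 24 4 3 27 5 33 12 24 6 16 0 9-3 54-36 26-15 18-7 22-2 28 8 0-205-22-3-18-7-40-31-13-13-7-21-29-54-18-48-7-44 0-46z"/><path data-summit="136 397" d="M101 206l-30 0-24 4-5 4 0 387 316 1 0-58-10-25-9-38-7-15-30-36-22-40-4-17 3-31-1-11-28-34-30-47-12-27 0-12-15 5-17 0z"/><path data-summit="580 103" d="M617 26l-155 1 2 61 7 44 18 48 29 54 7 21 7 5 16 0 48-22 22-4z"/><path data-summit="43 105" d="M173 26l-131 1 1 187 4-4 24-4 30 0 75 10 24-1 8-5 6-11 5-16-1-42-22-66-4-9-15-18z"/><path data-summit="541 601" d="M590 506l-16 0-18 6-32 18-45 32-18 7-24-1-49-17-29-6-1 56 259 1 1-86z"/>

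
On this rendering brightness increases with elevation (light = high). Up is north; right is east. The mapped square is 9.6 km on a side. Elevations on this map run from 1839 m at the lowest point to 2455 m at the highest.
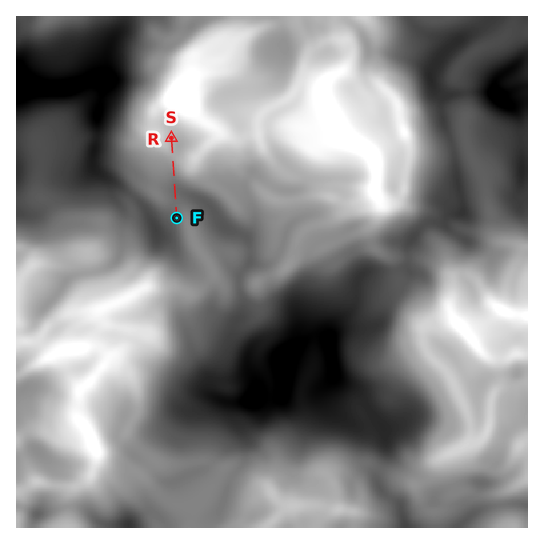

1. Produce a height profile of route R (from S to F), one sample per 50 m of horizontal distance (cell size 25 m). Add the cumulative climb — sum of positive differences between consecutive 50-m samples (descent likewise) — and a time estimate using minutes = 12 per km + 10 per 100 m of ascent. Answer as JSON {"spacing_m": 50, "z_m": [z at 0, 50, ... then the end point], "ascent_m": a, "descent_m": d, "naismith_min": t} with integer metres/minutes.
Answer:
{"spacing_m": 50, "z_m": [2233, 2228, 2224, 2222, 2220, 2217, 2211, 2205, 2198, 2189, 2179, 2169, 2158, 2147, 2136, 2125, 2115, 2106, 2099, 2095, 2094, 2096, 2099, 2102, 2105, 2105, 2105, 2104, 2102, 2099, 2096, 2095], "ascent_m": 11, "descent_m": 149, "naismith_min": 19}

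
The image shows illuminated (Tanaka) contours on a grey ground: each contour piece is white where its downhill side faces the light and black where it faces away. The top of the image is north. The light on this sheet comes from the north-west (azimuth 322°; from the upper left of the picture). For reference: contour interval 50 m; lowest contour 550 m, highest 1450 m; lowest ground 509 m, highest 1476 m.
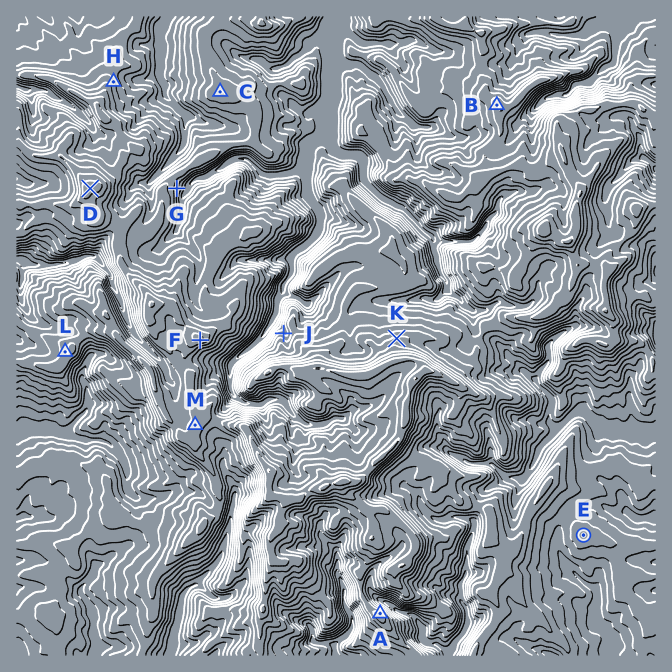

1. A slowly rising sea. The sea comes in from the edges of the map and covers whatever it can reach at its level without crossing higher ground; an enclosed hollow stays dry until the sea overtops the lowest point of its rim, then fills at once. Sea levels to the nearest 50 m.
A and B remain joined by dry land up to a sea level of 900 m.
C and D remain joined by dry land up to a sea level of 800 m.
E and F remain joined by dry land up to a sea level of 700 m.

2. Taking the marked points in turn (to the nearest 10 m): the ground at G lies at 820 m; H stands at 810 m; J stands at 840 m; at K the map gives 1120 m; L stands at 980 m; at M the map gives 1170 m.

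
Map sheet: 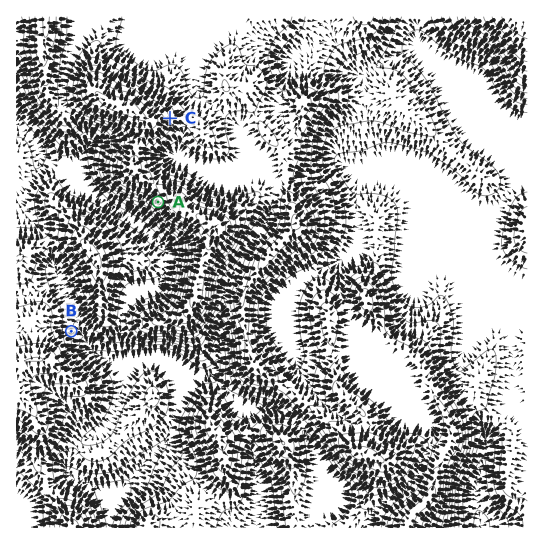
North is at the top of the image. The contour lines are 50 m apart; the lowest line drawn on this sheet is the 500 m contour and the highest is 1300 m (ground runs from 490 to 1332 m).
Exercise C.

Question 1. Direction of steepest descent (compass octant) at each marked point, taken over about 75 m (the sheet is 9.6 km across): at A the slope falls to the SW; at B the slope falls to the E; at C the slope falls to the E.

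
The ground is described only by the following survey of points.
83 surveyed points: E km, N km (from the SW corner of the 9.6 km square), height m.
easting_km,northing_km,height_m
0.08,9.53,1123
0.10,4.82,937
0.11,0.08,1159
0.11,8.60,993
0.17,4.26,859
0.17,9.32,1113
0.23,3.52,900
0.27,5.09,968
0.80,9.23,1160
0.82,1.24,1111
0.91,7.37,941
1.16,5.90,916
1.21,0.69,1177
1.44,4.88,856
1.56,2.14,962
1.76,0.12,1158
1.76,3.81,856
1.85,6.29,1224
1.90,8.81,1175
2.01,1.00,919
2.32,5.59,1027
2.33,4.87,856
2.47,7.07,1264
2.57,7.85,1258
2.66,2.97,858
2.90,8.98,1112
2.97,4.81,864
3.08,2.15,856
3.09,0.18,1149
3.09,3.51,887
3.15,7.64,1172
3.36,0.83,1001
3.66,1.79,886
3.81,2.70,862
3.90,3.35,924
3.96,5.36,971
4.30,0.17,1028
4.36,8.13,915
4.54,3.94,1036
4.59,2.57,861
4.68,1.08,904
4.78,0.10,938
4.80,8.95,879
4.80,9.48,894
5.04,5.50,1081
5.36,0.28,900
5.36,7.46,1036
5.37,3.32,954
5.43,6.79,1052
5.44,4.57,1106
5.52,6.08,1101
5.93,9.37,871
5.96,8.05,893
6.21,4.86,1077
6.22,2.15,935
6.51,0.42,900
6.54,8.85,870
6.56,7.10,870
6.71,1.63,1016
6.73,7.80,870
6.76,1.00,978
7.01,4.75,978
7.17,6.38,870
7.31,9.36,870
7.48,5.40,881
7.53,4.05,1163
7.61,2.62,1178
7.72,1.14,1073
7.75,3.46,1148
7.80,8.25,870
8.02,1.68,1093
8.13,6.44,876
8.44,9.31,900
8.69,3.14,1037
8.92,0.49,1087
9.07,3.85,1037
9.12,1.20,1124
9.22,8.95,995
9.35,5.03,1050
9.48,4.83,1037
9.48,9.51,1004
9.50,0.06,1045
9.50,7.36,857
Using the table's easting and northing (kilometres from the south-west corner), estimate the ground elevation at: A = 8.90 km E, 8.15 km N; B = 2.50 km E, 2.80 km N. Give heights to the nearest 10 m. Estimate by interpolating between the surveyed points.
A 940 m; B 860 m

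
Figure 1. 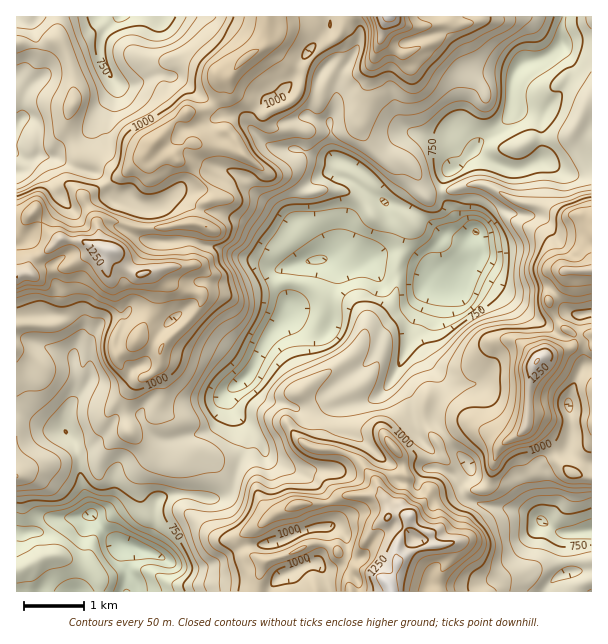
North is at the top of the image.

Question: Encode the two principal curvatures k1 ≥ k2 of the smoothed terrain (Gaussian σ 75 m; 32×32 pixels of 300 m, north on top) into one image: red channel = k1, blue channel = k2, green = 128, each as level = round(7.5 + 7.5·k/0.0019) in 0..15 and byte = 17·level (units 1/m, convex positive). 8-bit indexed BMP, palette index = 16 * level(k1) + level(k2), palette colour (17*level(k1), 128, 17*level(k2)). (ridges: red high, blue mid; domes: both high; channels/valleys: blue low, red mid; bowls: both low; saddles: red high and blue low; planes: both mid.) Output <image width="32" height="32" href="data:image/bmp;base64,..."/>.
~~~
<image width="32" height="32" href="data:image/bmp;base64,Qk02CAAAAAAAADYEAAAoAAAAIAAAACAAAAABAAgAAAAAAAAEAAATCwAAEwsAAAABAAAAAAAAAIAAABGAAAAigAAAM4AAAESAAABVgAAAZoAAAHeAAACIgAAAmYAAAKqAAAC7gAAAzIAAAN2AAADugAAA/4AAAACAEQARgBEAIoARADOAEQBEgBEAVYARAGaAEQB3gBEAiIARAJmAEQCqgBEAu4ARAMyAEQDdgBEA7oARAP+AEQAAgCIAEYAiACKAIgAzgCIARIAiAFWAIgBmgCIAd4AiAIiAIgCZgCIAqoAiALuAIgDMgCIA3YAiAO6AIgD/gCIAAIAzABGAMwAigDMAM4AzAESAMwBVgDMAZoAzAHeAMwCIgDMAmYAzAKqAMwC7gDMAzIAzAN2AMwDugDMA/4AzAACARAARgEQAIoBEADOARABEgEQAVYBEAGaARAB3gEQAiIBEAJmARACqgEQAu4BEAMyARADdgEQA7oBEAP+ARAAAgFUAEYBVACKAVQAzgFUARIBVAFWAVQBmgFUAd4BVAIiAVQCZgFUAqoBVALuAVQDMgFUA3YBVAO6AVQD/gFUAAIBmABGAZgAigGYAM4BmAESAZgBVgGYAZoBmAHeAZgCIgGYAmYBmAKqAZgC7gGYAzIBmAN2AZgDugGYA/4BmAACAdwARgHcAIoB3ADOAdwBEgHcAVYB3AGaAdwB3gHcAiIB3AJmAdwCqgHcAu4B3AMyAdwDdgHcA7oB3AP+AdwAAgIgAEYCIACKAiAAzgIgARICIAFWAiABmgIgAd4CIAIiAiACZgIgAqoCIALuAiADMgIgA3YCIAO6AiAD/gIgAAICZABGAmQAigJkAM4CZAESAmQBVgJkAZoCZAHeAmQCIgJkAmYCZAKqAmQC7gJkAzICZAN2AmQDugJkA/4CZAACAqgARgKoAIoCqADOAqgBEgKoAVYCqAGaAqgB3gKoAiICqAJmAqgCqgKoAu4CqAMyAqgDdgKoA7oCqAP+AqgAAgLsAEYC7ACKAuwAzgLsARIC7AFWAuwBmgLsAd4C7AIiAuwCZgLsAqoC7ALuAuwDMgLsA3YC7AO6AuwD/gLsAAIDMABGAzAAigMwAM4DMAESAzABVgMwAZoDMAHeAzACIgMwAmYDMAKqAzAC7gMwAzIDMAN2AzADugMwA/4DMAACA3QARgN0AIoDdADOA3QBEgN0AVYDdAGaA3QB3gN0AiIDdAJmA3QCqgN0Au4DdAMyA3QDdgN0A7oDdAP+A3QAAgO4AEYDuACKA7gAzgO4ARIDuAFWA7gBmgO4Ad4DuAIiA7gCZgO4AqoDuALuA7gDMgO4A3YDuAO6A7gD/gO4AAID/ABGA/wAigP8AM4D/AESA/wBVgP8AZoD/AHeA/wCIgP8AmYD/AKqA/wC7gP8AzID/AN2A/wDugP8A/4D/AJeFhoXItoKn1saohqbGgoWogdSj+bVztXODlZanlJXH2Me4ttiUxNVggaN0t+f0kHCDs7PG6GOTtZSTlafItbaFt8iVxlJgcIOmuMfFoKD19fexxKXW1Pf5+cWEhZeVtoOTlXWzkqbXpbbXxvb4k4CAYWLXo7Tk17bpo5djgoGAlYGRcECVyKW26JVkY+f3+fajg4LX+MWjdKCBlHNkppemx8mzt6SndIGScoOC95TWwvb39vajoshx1MeWhXWUlOi4qJHZlKenuKiXl6HFc4GBgGD1w+SQsZSA9HOntPr4l7i4oreFhaeXmJiolYSCo+b19cKQ9rK2gWH4c4KSpaSWhGODlrbZhXWVpoaGgoX49rSCkPmkgbajx8X26bOCpJWFY5aplaWWmLm2hISk+cWEhpbF5pOVhLi4lYT5yKCUhpeFhJi2pIOWtWNjpaa0o5WFhIGDtqeVl4dkdPalQIWHqJeEdKPntZWmdXJghbjqx4WWuICmqZWWdWV09oSCo4aol5WA+JLFyZenl4OAlpW396aWtoCXlbeXdIP66pVQlYSEdKL52LTHhnaXl4CVloOE9qfIgZaUt9ens+b787KktriEgNbIpbXndXa3g4J1pVGl2KiUloOVyejnlJDl1YRzlIVzsXO1c7TXhcimg2WmhKXZp5WWhnKVlHOQ9JBgc6OmhZbXY5SntcnYyKaThaelt6aUxlN1ZHOmdGP2tJj39qSEt9b2+MaUxdiVhZO2p4aFhYTWZIZ2g5eUptf656bDgqTH2OKk5vb4kWBzlXNzdZZlhdZ0h4ZzZIWl6MakY6X49ffnkGBwgLDkpnSFp5d2hoWVpreElXJ0haS1c6bG0qRg98Pl9Pb49+Slh3R0lod1uLaXtoSUMITWtIPHyPn5YLPCcHBwcYPExsiVdISlhZXHc4PGxpWlpfX21NXog/PE6NO0c8iDY7Wno7PHtOXmtYSDp+fR9/f4xZaXY4FzlJSScsXouLbFlXOS9/fGlWNzgde42GJgo4BwgXKDpZeEhKeGcsnHpra3tviCcIK0UZPntqemhIZ0tti3c6eXp5W3lYajuOnGlJa3xIC2xtnCybeFdJR1doWTlcek2adzhsi2lISFddb6pJKCx9WRk3Knp4aFl4VUpdRyhWSG15SmqOmlc3WGg8Sxt6Z1lfi0lYanhpW3lqXH+oCXloS3hWOW54VwlZV0c8jJpnV2tZOVlNRzt7iFhafGcJant4aFhrXXcKa5x8ektsj4p4WVxXKA9rTXuJZ0lbVjcoKVlubG6ZaAx8mVhaeFlZbnuIaF15Og9oGlx4WFlYWVtFGVk4XYhZWTpYVkhpeFlraXlpaEtXD39dW12Oe4yLenkJc="/>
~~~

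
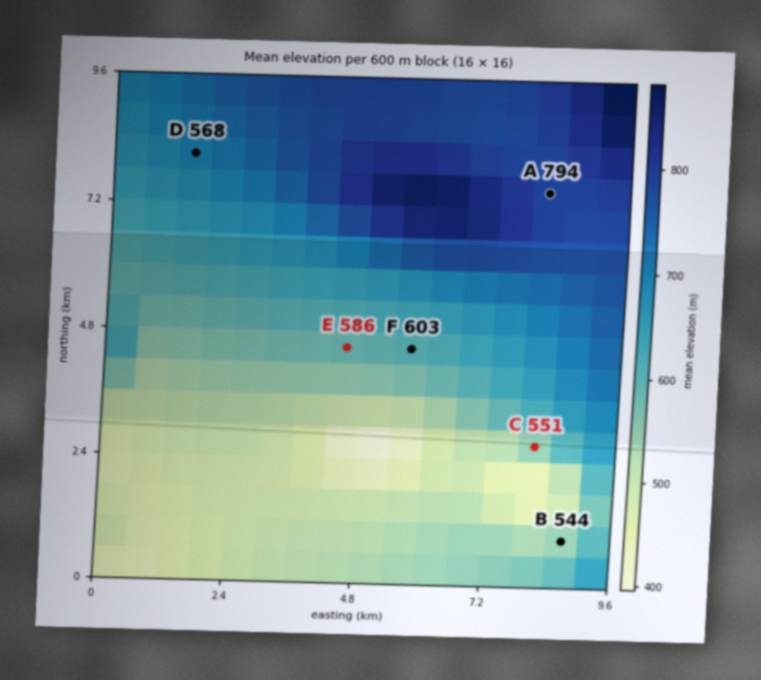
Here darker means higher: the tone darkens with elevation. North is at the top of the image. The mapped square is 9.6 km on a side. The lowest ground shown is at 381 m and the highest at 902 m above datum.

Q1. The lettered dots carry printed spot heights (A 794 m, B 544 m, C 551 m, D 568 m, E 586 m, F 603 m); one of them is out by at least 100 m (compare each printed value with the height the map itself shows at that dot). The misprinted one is D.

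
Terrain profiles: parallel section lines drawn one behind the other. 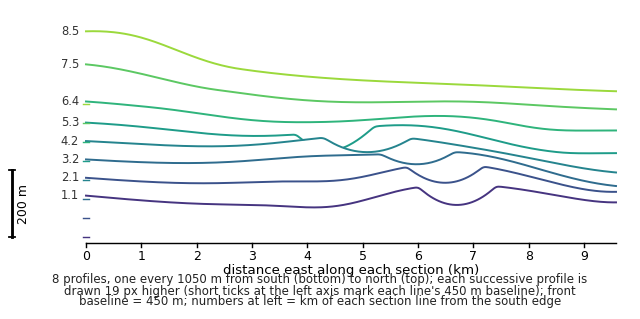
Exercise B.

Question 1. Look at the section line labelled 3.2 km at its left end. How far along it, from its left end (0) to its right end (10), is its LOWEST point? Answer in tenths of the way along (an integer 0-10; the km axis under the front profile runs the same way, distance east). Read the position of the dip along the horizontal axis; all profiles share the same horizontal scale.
10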